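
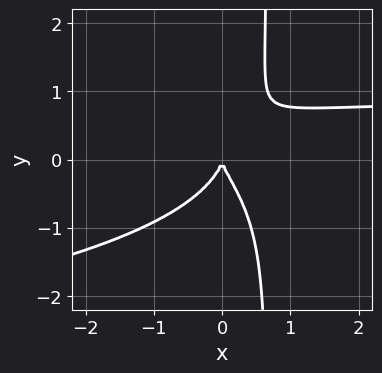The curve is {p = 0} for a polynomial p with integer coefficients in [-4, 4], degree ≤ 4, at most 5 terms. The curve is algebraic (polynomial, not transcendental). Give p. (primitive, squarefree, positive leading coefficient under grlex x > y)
3*x*y^3 + 2*x^2*y - 2*y^3 - 2*x^2

(a) Degree: the shape is more complex than any degree-3 curve, so deg p = 4.
(b) Against the integer gridlines: it crosses the x-axis at the gridline x = 0; it crosses the y-axis at the gridline y = 0.
(c) Together with the visible shape, these determine p as stated.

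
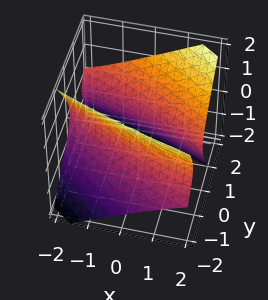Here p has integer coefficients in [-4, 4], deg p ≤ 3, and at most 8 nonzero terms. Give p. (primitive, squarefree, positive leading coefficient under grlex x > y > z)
x^2 + 3*x*y + 3*y^2 - 2*y*z - 3*z^2 - 3

First, I count 2 distinct pieces.
Next, deg p = 2.
Next, from the visible intercepts: the surface avoids every integer z-axis point in the box; among the integer gridlines, it crosses the y-axis at y ∈ {-1, 1}.
Finally, together with the visible shape, these determine p as stated.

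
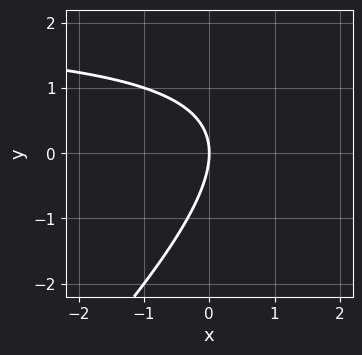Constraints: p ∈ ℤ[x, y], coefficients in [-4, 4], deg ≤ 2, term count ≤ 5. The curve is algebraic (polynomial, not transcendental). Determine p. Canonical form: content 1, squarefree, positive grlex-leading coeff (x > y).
(a) The degree is 2 — the shape is more complex than any degree-1 curve.
(b) From the visible intercepts: it meets the x-axis at x = 0 (among the integer gridlines); it meets the y-axis at y = 0 (among the integer gridlines).
(c) Solving for integer coefficients yields p as stated.

x*y - y^2 - 2*x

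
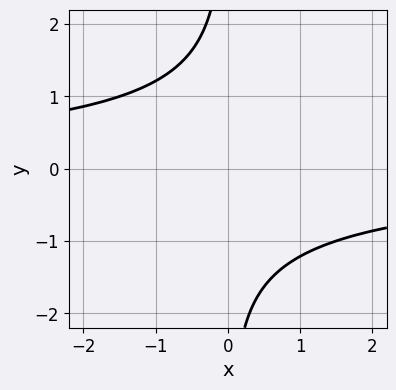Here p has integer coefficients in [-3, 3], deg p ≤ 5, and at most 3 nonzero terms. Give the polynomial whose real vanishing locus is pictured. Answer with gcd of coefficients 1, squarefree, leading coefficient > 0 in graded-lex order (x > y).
First, deg p = 4.
Then, against the integer gridlines: no y-intercept at any integer in the box; it misses every integer gridline on the x-axis.
Finally, matching integer coefficients to the picture gives p.

x*y^3 + x*y + 3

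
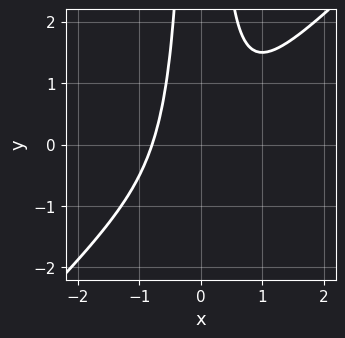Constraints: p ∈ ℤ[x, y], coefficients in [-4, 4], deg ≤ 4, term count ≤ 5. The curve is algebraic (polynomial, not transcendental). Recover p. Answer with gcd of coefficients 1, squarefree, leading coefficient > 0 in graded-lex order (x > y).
First, the degree is 3 — the shape is more complex than any degree-2 curve.
Next, checking where it meets the axes: the curve avoids every integer y-axis point in the box.
Finally, the integer polynomial consistent with all of this is the stated p.

2*x^3 - 2*x^2*y + 1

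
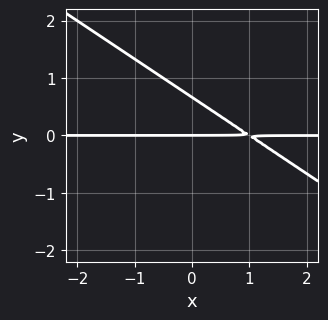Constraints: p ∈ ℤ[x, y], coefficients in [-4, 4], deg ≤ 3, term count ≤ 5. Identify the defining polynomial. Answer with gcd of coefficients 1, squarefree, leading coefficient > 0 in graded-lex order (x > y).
Degree: the shape is more complex than any degree-1 curve, so deg p = 2.
Against the integer gridlines: one y-axis crossing is at y = 0; every point of the x-axis in the box is on the curve.
The integer polynomial consistent with all of this is the stated p.

2*x*y + 3*y^2 - 2*y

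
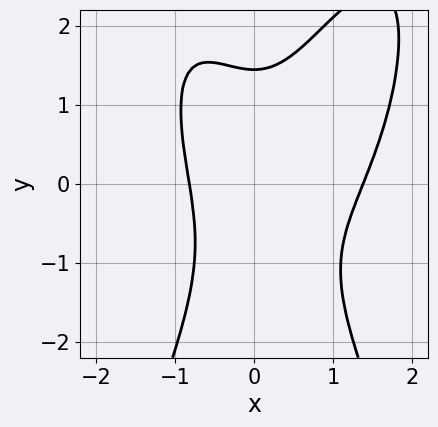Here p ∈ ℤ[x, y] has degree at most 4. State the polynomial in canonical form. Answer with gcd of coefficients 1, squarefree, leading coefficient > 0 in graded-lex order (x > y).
1. The degree is 4 — no degree-3 curve has this shape.
2. The integer polynomial consistent with all of this is the stated p.

3*x^4 - 3*x^3 - 3*x^2*y + y^3 - 3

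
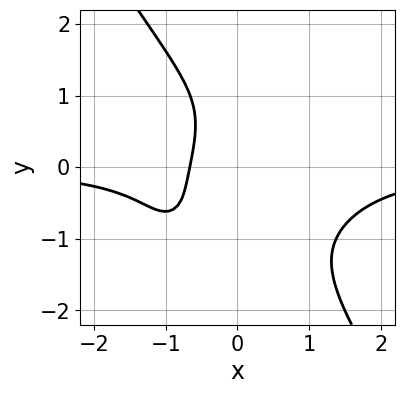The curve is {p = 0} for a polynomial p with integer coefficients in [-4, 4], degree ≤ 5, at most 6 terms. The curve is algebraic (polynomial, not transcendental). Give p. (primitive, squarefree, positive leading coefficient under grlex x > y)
2*x^3*y - x^2*y^2 + y^4 + 3*x + 2

First, the degree is 4 — a generic line meets the curve in up to 4 points.
Next, observable constraints: no y-intercept at any integer in the box.
Finally, assembling these constraints gives the stated polynomial.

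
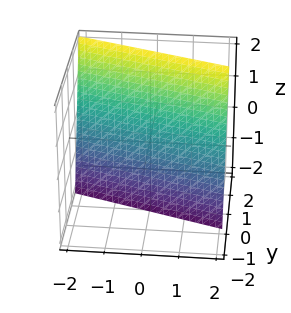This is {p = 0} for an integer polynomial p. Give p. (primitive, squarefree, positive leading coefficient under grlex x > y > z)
x + 3*y - z - 2

The degree is 1 — the surface is flat (a plane).
From the visible intercepts: it crosses the z-axis at the gridline z = -2; it crosses the x-axis at the gridline x = 2.
Putting this together gives p.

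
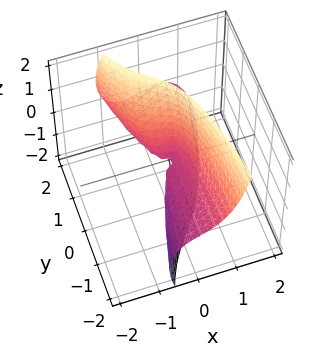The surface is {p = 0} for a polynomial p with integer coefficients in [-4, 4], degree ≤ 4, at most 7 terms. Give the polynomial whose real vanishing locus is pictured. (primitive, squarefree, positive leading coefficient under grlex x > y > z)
The degree is 3 — no degree-2 surface has this shape.
Checking where it meets the axes: it meets the z-axis at z = 0 (among the integer gridlines); one x-axis crossing is at x = 0.
Solving for integer coefficients yields p as stated. Check: (0, 1, 0) on the y-axis lies on the surface, and p(0, 1, 0) = 0. ✓

3*x^3 + x*z^2 - x*y + 2*y*z - z^2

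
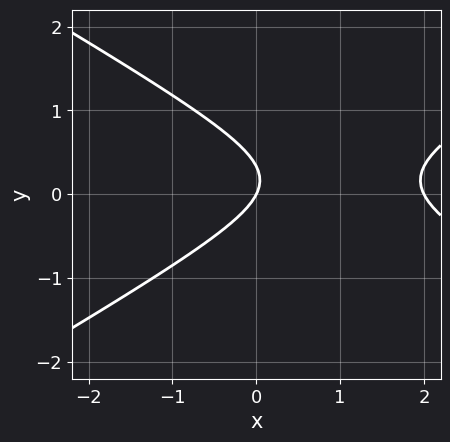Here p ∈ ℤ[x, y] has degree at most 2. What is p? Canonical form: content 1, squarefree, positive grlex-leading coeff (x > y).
First, deg p = 2. The shape is more complex than any degree-1 curve.
Next, from the axis intercepts and sections: the x-axis gridline crossings are at x ∈ {0, 2}; one y-axis crossing is at y = 0.
Finally, the integer polynomial consistent with all of this is the stated p.

x^2 - 3*y^2 - 2*x + y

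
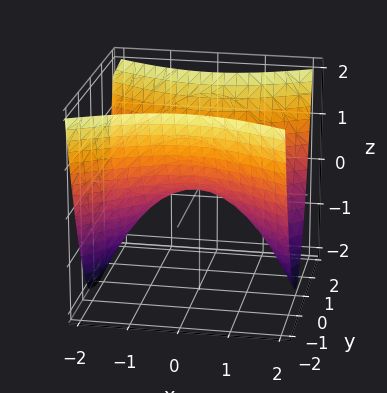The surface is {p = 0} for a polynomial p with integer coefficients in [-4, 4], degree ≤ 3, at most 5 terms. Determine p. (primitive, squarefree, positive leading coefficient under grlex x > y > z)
x^2 - 2*y^2 + 2*z

1. deg p = 2. A hyperbolic paraboloid; a quadric.
2. Symmetries: it's symmetric under y → −y, forcing even powers of y; the x ↦ −x reflection is a symmetry, so x appears only in even powers.
3. Observable constraints: it meets the x-axis at x = 0 (among the integer gridlines); it meets the y-axis at y = 0 (among the integer gridlines); one z-axis crossing is at z = 0.
4. These observations pin down the coefficients.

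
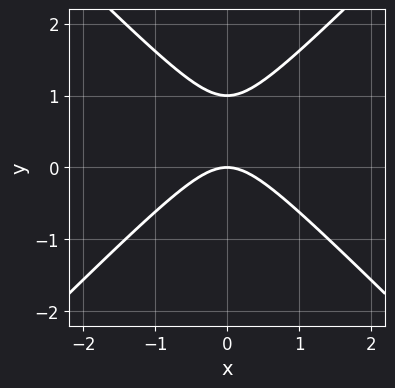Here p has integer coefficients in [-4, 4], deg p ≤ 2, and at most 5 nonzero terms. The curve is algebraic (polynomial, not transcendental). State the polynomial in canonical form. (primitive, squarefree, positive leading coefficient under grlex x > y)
x^2 - y^2 + y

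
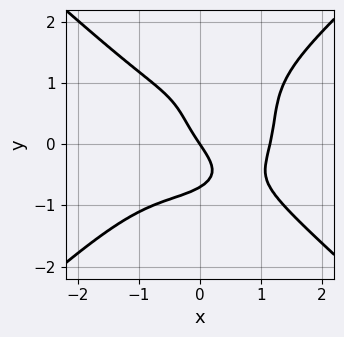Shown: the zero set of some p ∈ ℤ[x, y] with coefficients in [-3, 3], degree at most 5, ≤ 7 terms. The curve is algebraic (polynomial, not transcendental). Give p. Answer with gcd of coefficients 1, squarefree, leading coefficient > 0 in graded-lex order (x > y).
2*x^4 - 3*y^4 + 2*y^3 - 3*x - 2*y

First, degree: the shape is more complex than any degree-3 curve, so deg p = 4.
Then, from the visible intercepts: one y-axis crossing is at y = 0; it meets the x-axis at x = 0 (among the integer gridlines).
Finally, solving for integer coefficients yields p as stated.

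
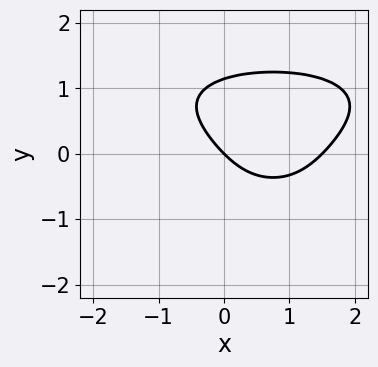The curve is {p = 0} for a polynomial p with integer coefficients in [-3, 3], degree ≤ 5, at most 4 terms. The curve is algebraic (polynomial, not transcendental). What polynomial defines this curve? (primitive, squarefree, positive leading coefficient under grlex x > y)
1. The degree is 4 — a generic line meets the curve in up to 4 points.
2. Checking where it meets the axes: it meets the x-axis at x = 0 (among the integer gridlines); one y-axis crossing is at y = 0.
3. Fitting integer coefficients to these (and the overall shape) gives p.

2*y^4 + 2*x^2 - 3*x - 3*y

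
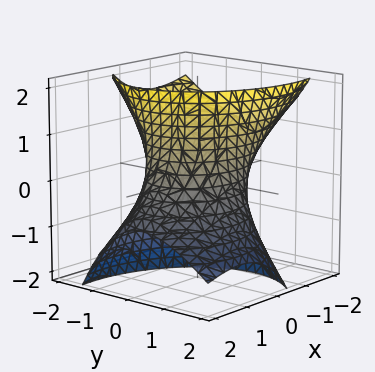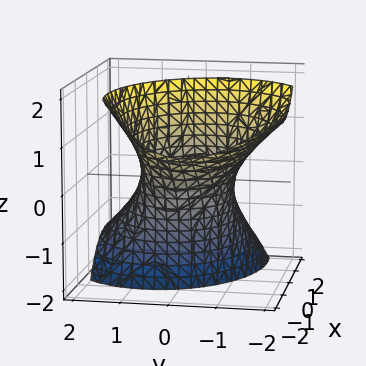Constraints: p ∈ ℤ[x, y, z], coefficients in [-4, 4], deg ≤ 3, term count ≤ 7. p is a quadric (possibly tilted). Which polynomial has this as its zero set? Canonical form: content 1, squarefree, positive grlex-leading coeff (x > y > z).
2*x^2 + 3*x*z + 3*y^2 + 2*y*z - z^2 - 3

(a) Degree: the shape is more complex than any degree-1 surface, so deg p = 2.
(b) From the visible intercepts: among the integer gridlines, it crosses the y-axis at y ∈ {-1, 1}; no z-intercept at any integer in the box.
(c) Fitting integer coefficients to these (and the overall shape) gives p.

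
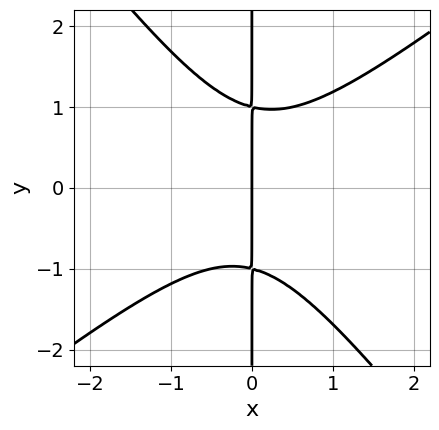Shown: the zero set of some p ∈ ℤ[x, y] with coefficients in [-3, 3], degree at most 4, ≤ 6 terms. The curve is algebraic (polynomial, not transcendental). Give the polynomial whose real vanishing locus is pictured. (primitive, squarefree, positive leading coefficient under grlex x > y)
First, the degree is 3 — a generic line meets the curve in up to 3 points.
Next, observable constraints: the visible y-axis segment lies entirely on the curve; it crosses the x-axis at the gridline x = 0.
Finally, these observations pin down the coefficients.

2*x^3 - x^2*y - 2*x*y^2 + 2*x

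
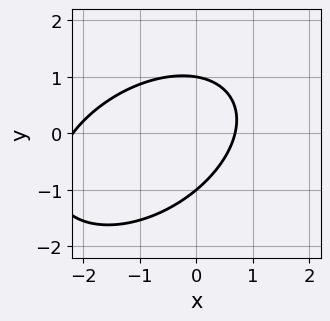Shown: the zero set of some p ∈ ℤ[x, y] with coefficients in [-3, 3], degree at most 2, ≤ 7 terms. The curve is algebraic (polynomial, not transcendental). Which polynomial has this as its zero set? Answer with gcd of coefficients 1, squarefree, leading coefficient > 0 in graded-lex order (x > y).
2*x^2 - 2*x*y + 3*y^2 + 3*x - 3

(a) The degree is 2 — the shape is more complex than any degree-1 curve.
(b) From the visible intercepts: among the integer gridlines, it crosses the y-axis at y ∈ {-1, 1}.
(c) Matching integer coefficients to the picture gives p.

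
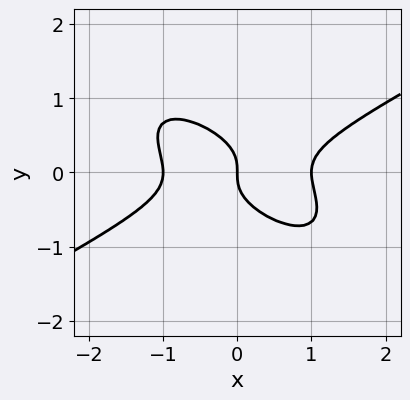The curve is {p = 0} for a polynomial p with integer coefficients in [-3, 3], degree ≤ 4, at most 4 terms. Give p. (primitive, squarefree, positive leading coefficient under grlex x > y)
x^3 - 2*x*y^2 - 3*y^3 - x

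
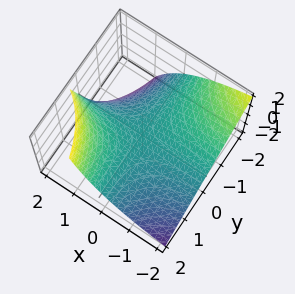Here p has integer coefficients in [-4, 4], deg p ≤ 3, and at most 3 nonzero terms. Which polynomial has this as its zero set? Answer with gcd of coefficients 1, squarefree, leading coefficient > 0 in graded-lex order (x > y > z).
First, deg p = 2. The shape is more complex than any degree-1 surface.
Then, from the visible intercepts: every point of the x-axis in the box is on the surface; it crosses the z-axis at the gridline z = 0.
Finally, together with the visible shape, these determine p as stated. Check: (0, 1, 0) on the y-axis lies on the surface, and p(0, 1, 0) = 0. ✓

2*x*y + x*z - 3*z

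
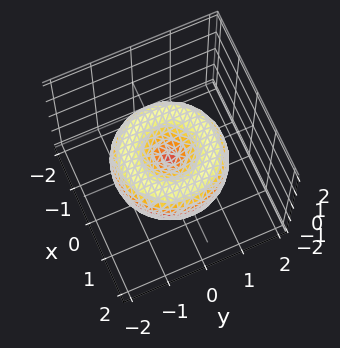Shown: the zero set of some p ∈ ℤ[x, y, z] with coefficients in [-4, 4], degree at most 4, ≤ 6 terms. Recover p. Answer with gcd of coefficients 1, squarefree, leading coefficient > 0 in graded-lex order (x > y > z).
x^4 + 2*x^2*y^2 + y^4 - 2*x^2 - 2*y^2 + 2*z^2

(a) deg p = 4. A generic line meets the surface in up to 4 points.
(b) Symmetries: every cross-section ⟂ z is a circle, so x, y appear only via x² + y².
(c) From the visible intercepts: a circular section at z = 0 has radius between 1 and 2; it crosses the z-axis at the gridline z = 0.
(d) Assembling these constraints gives the stated polynomial.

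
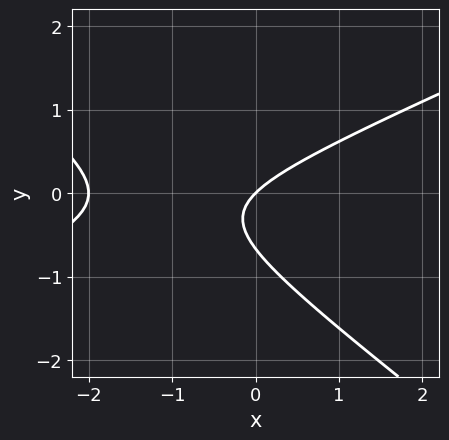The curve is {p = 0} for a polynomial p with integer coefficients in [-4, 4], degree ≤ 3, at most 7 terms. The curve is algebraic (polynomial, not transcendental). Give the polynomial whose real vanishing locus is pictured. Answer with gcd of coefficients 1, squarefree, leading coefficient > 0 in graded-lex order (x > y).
(a) deg p = 2.
(b) Observable constraints: the x-axis gridline crossings are at x ∈ {-2, 0}; one y-axis crossing is at y = 0.
(c) Assembling these constraints gives the stated polynomial.

x^2 - x*y - 3*y^2 + 2*x - 2*y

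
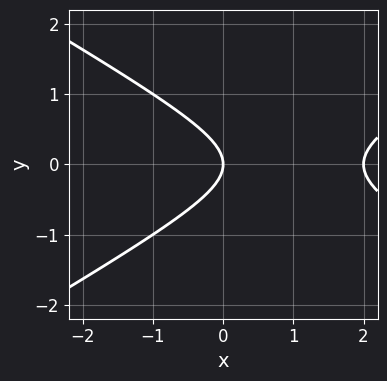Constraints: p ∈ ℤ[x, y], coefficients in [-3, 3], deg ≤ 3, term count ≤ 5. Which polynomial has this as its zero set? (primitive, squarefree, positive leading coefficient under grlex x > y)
x^2 - 3*y^2 - 2*x

The degree is 2 — a generic line meets the curve in up to 2 points.
Symmetries: the y ↦ −y reflection is a symmetry, so y appears only in even powers.
Reading off the gridlines: it meets the y-axis at y = 0 (among the integer gridlines); the x-axis gridline crossings are at x ∈ {0, 2}.
Assembling these constraints gives the stated polynomial.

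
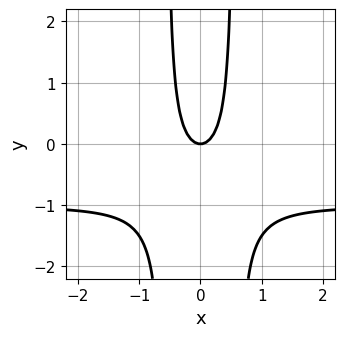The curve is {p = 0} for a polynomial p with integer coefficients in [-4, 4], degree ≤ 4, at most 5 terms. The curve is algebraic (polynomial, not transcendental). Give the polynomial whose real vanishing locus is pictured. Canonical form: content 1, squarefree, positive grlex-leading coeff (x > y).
3*x^2*y + 3*x^2 - y

(a) The degree is 3 — no degree-2 curve has this shape.
(b) Symmetries: it's symmetric under x → −x, forcing even powers of x.
(c) From the visible intercepts: one x-axis crossing is at x = 0; one y-axis crossing is at y = 0.
(d) Putting this together gives p.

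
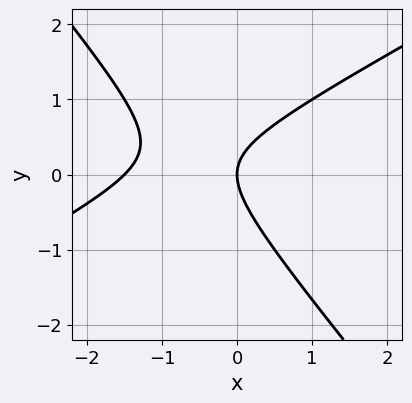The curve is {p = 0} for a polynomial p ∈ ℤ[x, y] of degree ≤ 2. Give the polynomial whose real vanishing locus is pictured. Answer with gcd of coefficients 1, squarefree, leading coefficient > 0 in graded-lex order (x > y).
2*x^2 - 2*x*y - 3*y^2 + 3*x

(a) Degree: the shape is more complex than any degree-1 curve, so deg p = 2.
(b) From the axis intercepts and sections: one y-axis crossing is at y = 0; it crosses the x-axis at the gridline x = 0.
(c) These observations pin down the coefficients.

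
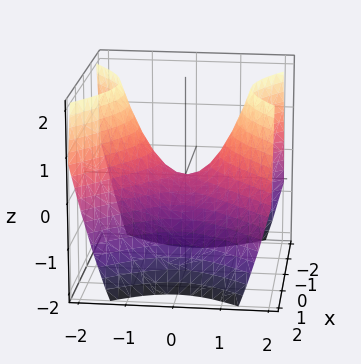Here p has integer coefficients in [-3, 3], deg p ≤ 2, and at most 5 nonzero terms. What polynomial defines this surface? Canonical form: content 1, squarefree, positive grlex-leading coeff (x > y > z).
First, degree: a saddle surface; a quadric, so deg p = 2.
Next, symmetries: it's symmetric under x → −x, forcing even powers of x; it's symmetric under y → −y, forcing even powers of y.
Then, against the integer gridlines: it meets the z-axis at z = 0 (among the integer gridlines); it meets the x-axis at x = 0 (among the integer gridlines); it crosses the y-axis at the gridline y = 0.
Finally, matching integer coefficients to the picture gives p.

x^2 - y^2 + z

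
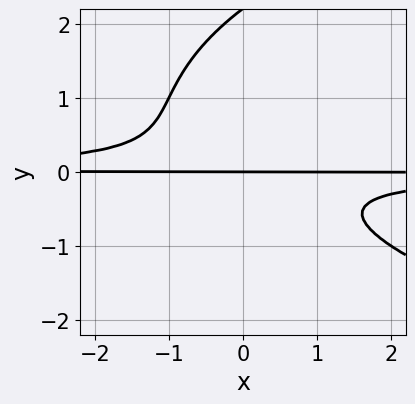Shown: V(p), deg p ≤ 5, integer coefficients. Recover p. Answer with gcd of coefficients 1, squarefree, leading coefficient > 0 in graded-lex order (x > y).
(a) The degree is 4 — the shape is more complex than any degree-3 curve.
(b) Checking where it meets the axes: it crosses the y-axis at the gridline y = 0; the visible x-axis segment lies entirely on the curve.
(c) Together with the visible shape, these determine p as stated.

y^4 - 2*x*y^2 - 2*y^3 - y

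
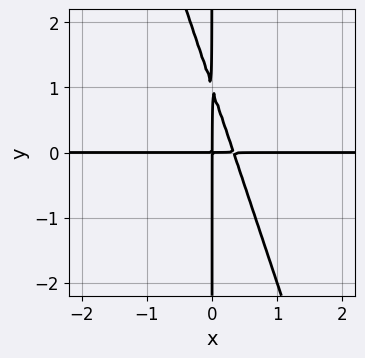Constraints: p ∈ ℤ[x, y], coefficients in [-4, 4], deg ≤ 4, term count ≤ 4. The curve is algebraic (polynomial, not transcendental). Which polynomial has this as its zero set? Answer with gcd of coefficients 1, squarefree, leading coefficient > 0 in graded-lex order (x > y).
3*x^2*y + x*y^2 - x*y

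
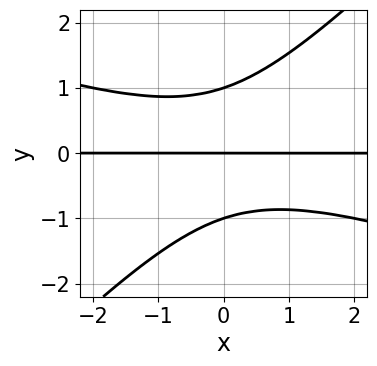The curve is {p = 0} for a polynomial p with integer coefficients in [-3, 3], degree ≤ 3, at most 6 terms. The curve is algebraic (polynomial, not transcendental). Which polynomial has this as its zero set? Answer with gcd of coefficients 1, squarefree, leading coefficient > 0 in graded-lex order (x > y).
The degree is 3 — the shape is more complex than any degree-2 curve.
Checking where it meets the axes: the y-axis gridline crossings are at y ∈ {-1, 0, 1}; the visible x-axis segment lies entirely on the curve.
Solving for integer coefficients yields p as stated.

x^2*y + 2*x*y^2 - 3*y^3 + 3*y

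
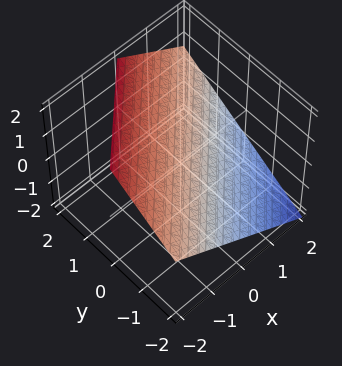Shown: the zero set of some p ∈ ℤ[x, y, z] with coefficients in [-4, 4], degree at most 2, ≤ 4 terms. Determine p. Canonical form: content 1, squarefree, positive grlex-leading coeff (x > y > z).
The degree is 1 — every cross-section is a straight line — this is a plane.
Reading off the gridlines: it crosses the y-axis at the gridline y = -1; one x-axis crossing is at x = 1.
Together with the visible shape, these determine p as stated.

2*x - 2*y + 3*z - 2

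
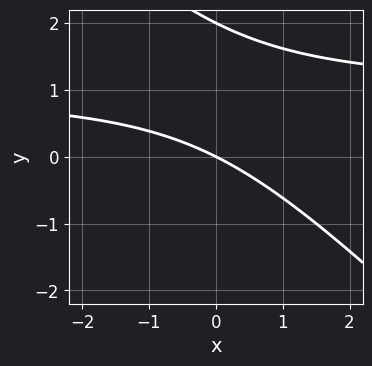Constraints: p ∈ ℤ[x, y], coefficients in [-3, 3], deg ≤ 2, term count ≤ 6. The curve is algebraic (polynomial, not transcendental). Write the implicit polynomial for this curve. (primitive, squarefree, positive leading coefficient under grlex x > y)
x*y + y^2 - x - 2*y

deg p = 2. The shape is more complex than any degree-1 curve.
From the visible intercepts: it meets the x-axis at x = 0 (among the integer gridlines); the y-axis gridline crossings are at y ∈ {0, 2}.
These observations pin down the coefficients.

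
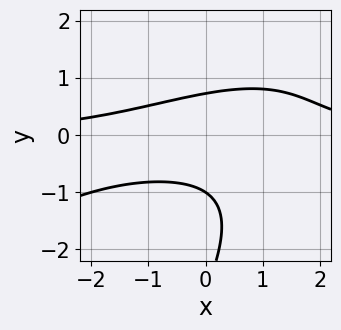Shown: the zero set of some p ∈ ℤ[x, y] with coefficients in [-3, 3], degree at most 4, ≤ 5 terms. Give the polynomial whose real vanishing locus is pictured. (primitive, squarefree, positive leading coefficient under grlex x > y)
x^2*y - 2*x*y^2 + y^3 + 3*y^2 - 2

First, the degree is 3 — a generic line meets the curve in up to 3 points.
Next, against the integer gridlines: one y-axis crossing is at y = -1; it misses every integer gridline on the x-axis.
Finally, together with the visible shape, these determine p as stated.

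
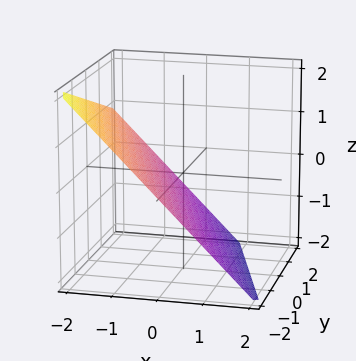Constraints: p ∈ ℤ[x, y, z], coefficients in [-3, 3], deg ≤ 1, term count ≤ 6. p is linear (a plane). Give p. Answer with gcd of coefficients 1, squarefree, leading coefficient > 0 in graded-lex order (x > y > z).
(a) The degree is 1 — every cross-section is a straight line — this is a plane.
(b) From the visible intercepts: it meets the y-axis at y = -2 (among the integer gridlines).
(c) These observations pin down the coefficients.

3*x + y + 3*z + 2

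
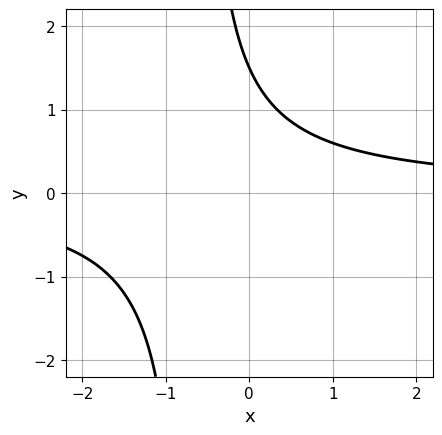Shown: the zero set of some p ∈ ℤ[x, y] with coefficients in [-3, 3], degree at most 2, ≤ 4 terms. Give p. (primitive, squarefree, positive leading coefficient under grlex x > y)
1. Degree: no degree-1 curve has this shape, so deg p = 2.
2. From the axis intercepts and sections: it misses every integer gridline on the x-axis.
3. Matching integer coefficients to the picture gives p.

3*x*y + 2*y - 3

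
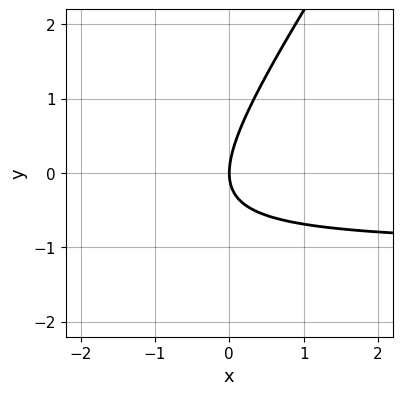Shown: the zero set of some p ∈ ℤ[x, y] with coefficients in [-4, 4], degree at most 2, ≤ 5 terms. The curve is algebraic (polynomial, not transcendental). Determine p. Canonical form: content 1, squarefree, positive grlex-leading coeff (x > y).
3*x*y - 2*y^2 + 3*x

1. deg p = 2.
2. From the axis intercepts and sections: it crosses the y-axis at the gridline y = 0; it crosses the x-axis at the gridline x = 0.
3. Assembling these constraints gives the stated polynomial.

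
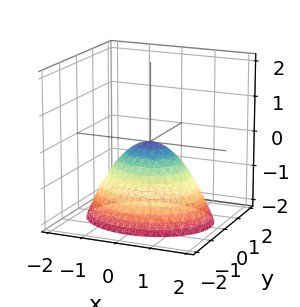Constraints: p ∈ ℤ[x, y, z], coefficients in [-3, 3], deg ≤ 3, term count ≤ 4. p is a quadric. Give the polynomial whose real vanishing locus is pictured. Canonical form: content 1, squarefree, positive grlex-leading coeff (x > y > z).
1. The degree is 2 — a single bowl opening along one axis; a quadric.
2. Symmetries: mirror symmetry x ↦ −x ⇒ only even powers of x; mirror symmetry y ↦ −y ⇒ only even powers of y.
3. From the visible intercepts: it meets the z-axis at z = 0 (among the integer gridlines); it meets the x-axis at x = 0 (among the integer gridlines).
4. These observations pin down the coefficients.

2*x^2 + 3*y^2 + 3*z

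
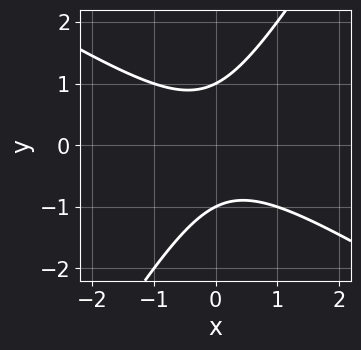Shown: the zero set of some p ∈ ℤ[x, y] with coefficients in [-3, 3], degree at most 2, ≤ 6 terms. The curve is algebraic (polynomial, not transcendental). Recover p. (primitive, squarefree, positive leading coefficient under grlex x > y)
1. The degree is 2 — a generic line meets the curve in up to 2 points.
2. Against the integer gridlines: among the integer gridlines, it crosses the y-axis at y ∈ {-1, 1}; it misses every integer gridline on the x-axis.
3. These observations pin down the coefficients.

x^2 + x*y - y^2 + 1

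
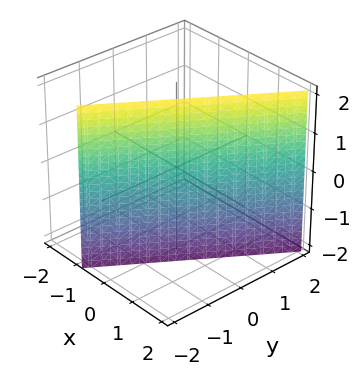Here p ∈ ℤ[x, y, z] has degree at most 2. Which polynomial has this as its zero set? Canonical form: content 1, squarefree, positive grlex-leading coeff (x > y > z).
First, degree: the surface is flat (a plane), so deg p = 1.
Next, from the visible intercepts: no z-intercept at any integer in the box; it crosses the y-axis at the gridline y = -1.
Finally, assembling these constraints gives the stated polynomial.

3*x - 2*y - 2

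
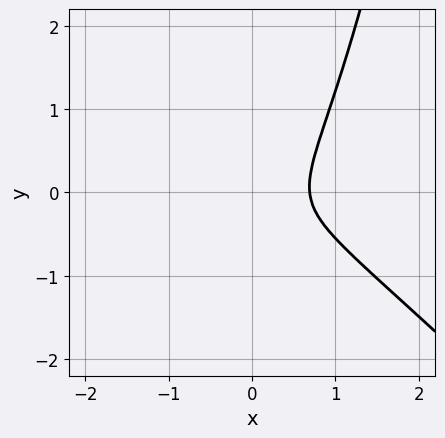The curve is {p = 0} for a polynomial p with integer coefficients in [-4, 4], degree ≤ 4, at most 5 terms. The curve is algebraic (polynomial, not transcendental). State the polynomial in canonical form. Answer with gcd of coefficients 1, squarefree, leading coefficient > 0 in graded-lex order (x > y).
3*x^3 + 3*x^2*y - 3*y^2 - y - 1

1. Degree: no degree-2 curve has this shape, so deg p = 3.
2. Checking where it meets the axes: no y-intercept at any integer in the box.
3. Assembling these constraints gives the stated polynomial.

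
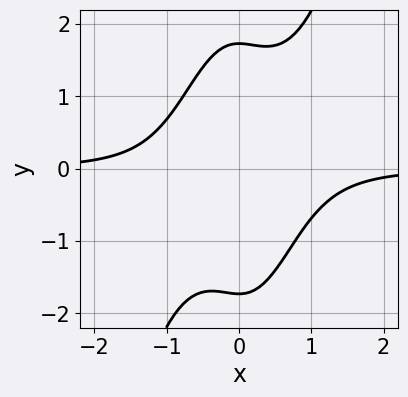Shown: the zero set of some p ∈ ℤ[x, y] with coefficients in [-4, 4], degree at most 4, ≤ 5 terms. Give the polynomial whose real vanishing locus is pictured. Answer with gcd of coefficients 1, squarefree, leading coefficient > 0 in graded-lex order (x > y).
3*x^3*y - x^2*y^2 - y^2 + 3

(a) The degree is 4 — the shape is more complex than any degree-3 curve.
(b) Observable constraints: no x-intercept at any integer in the box.
(c) The integer polynomial consistent with all of this is the stated p.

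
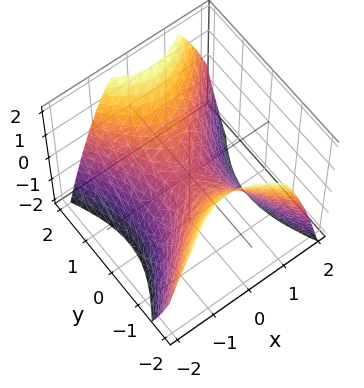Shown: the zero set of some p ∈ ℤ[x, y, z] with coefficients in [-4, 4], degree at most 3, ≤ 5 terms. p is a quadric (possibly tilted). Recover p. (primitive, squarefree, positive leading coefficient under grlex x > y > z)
3*x^2 - x*y - 2*y^2 + 3*z

1. Degree: a generic line meets the surface in up to 2 points, so deg p = 2.
2. Against the integer gridlines: it meets the z-axis at z = 0 (among the integer gridlines); it meets the y-axis at y = 0 (among the integer gridlines).
3. These observations pin down the coefficients.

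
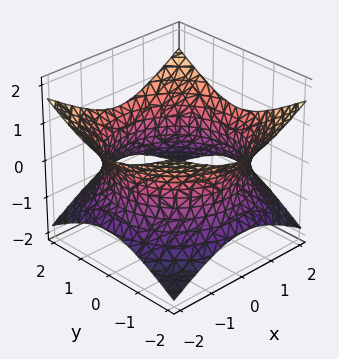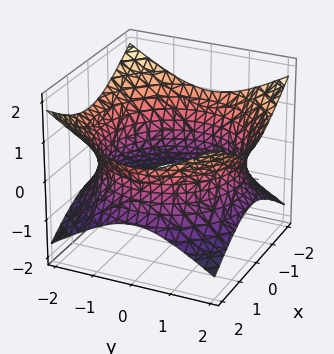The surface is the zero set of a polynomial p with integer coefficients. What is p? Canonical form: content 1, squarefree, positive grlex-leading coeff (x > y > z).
Degree: no degree-1 surface has this shape, so deg p = 2.
Symmetries: rotational symmetry about the z-axis ⇒ p depends on x, y only through x² + y².
From the axis intercepts and sections: a circular section at z = 0 has radius between 1 and 2; no z-intercept at any integer in the box.
Fitting integer coefficients to these (and the overall shape) gives p.

x^2 + y^2 - 2*z^2 - 3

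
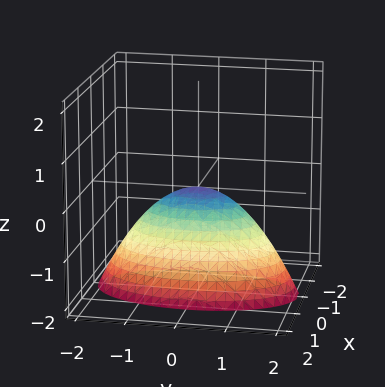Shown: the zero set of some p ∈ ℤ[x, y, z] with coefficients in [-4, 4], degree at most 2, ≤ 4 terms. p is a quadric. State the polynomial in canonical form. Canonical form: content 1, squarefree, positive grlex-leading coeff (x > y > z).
3*x^2 + y^2 + 2*z

The degree is 2 — a paraboloid; a quadric.
Symmetries: the x ↦ −x reflection is a symmetry, so x appears only in even powers; mirror symmetry y ↦ −y ⇒ only even powers of y.
Reading off the gridlines: one z-axis crossing is at z = 0; one y-axis crossing is at y = 0.
Matching integer coefficients to the picture gives p.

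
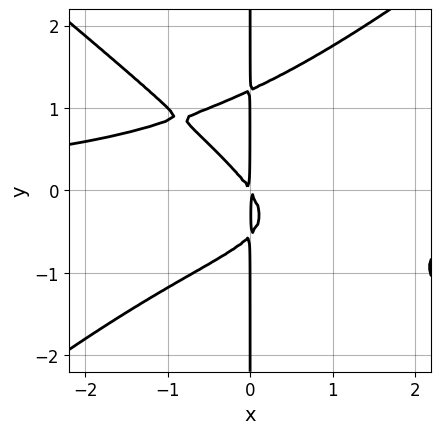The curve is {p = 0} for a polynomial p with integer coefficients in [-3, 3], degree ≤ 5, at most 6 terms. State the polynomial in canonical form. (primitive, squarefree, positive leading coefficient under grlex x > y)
1. The degree is 4 — the shape is more complex than any degree-3 curve.
2. Checking where it meets the axes: the visible y-axis segment lies entirely on the curve.
3. Solving for integer coefficients yields p as stated.

2*x^3*y - 3*x*y^3 + 2*x*y^2 + 3*x^2 + 2*x*y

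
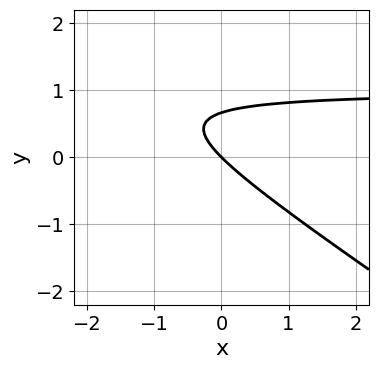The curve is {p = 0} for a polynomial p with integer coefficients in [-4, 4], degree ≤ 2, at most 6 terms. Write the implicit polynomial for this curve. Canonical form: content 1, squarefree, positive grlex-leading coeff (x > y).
1. deg p = 2. A generic line meets the curve in up to 2 points.
2. Checking where it meets the axes: it meets the y-axis at y = 0 (among the integer gridlines); one x-axis crossing is at x = 0.
3. Putting this together gives p.

2*x*y + 3*y^2 - 2*x - 2*y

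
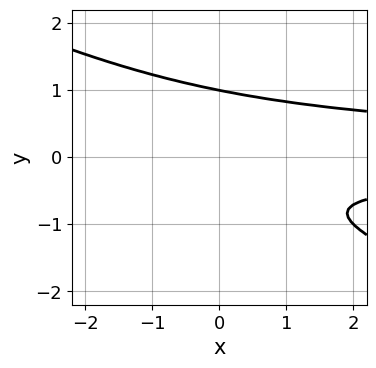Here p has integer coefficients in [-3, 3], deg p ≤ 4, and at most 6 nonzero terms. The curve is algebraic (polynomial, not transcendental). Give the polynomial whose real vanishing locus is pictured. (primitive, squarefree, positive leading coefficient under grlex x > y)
x*y^2 + 2*y^3 - y - 1

First, degree: a generic line meets the curve in up to 3 points, so deg p = 3.
Next, against the integer gridlines: it crosses the y-axis at the gridline y = 1; no x-intercept at any integer in the box.
Finally, fitting integer coefficients to these (and the overall shape) gives p.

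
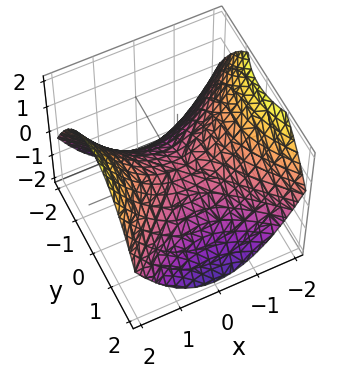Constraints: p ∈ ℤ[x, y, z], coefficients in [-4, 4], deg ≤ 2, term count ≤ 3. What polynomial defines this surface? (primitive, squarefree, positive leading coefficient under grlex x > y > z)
x^2 - y^2 - 2*z

(a) The degree is 2 — a hyperbolic paraboloid; a quadric.
(b) Symmetries: it's symmetric under x → −x, forcing even powers of x; the y ↦ −y reflection is a symmetry, so y appears only in even powers.
(c) Against the integer gridlines: one x-axis crossing is at x = 0; it meets the z-axis at z = 0 (among the integer gridlines); it meets the y-axis at y = 0 (among the integer gridlines).
(d) These observations pin down the coefficients.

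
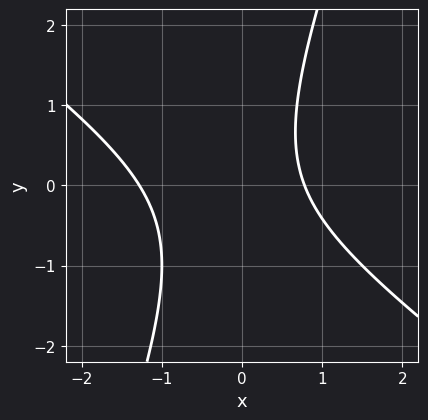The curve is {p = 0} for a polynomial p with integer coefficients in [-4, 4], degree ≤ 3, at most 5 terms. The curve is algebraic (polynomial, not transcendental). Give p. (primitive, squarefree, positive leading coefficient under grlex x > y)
Degree: no degree-1 curve has this shape, so deg p = 2.
Observable constraints: no y-intercept at any integer in the box.
The integer polynomial consistent with all of this is the stated p.

2*x^2 + 2*x*y - y^2 + x - 2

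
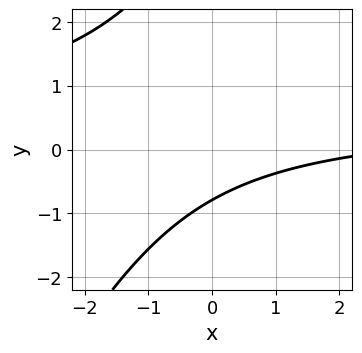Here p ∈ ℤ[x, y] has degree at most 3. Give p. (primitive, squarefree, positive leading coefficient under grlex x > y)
2*x*y - y^2 - x + 3*y + 3

1. The degree is 2 — a generic line meets the curve in up to 2 points.
2. Observable constraints: the curve avoids every integer x-axis point in the box.
3. Assembling these constraints gives the stated polynomial.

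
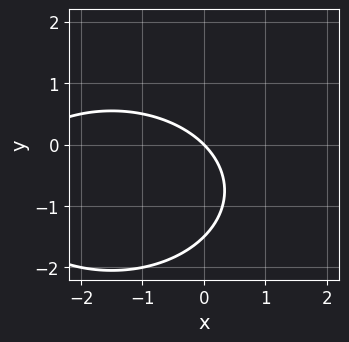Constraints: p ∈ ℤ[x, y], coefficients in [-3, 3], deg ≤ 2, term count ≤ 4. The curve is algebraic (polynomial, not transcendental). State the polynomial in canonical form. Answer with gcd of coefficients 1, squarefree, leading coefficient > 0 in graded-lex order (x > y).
First, deg p = 2. The shape is more complex than any degree-1 curve.
Then, reading off the gridlines: it meets the x-axis at x = 0 (among the integer gridlines); it meets the y-axis at y = 0 (among the integer gridlines).
Finally, fitting integer coefficients to these (and the overall shape) gives p.

x^2 + 2*y^2 + 3*x + 3*y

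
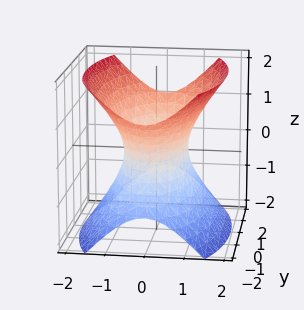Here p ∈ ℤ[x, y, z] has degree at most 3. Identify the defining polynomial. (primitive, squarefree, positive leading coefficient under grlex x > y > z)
3*x^2 + y^2 - 2*z^2 - 2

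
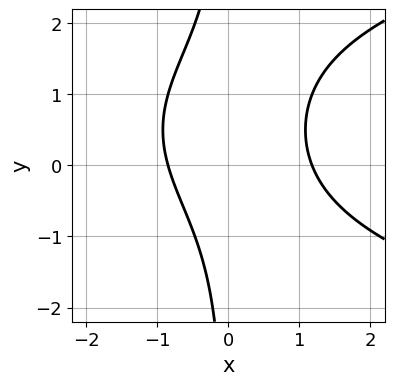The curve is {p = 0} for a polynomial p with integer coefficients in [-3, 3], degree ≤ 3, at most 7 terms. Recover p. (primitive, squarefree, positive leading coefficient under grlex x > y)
2*x*y^2 - 3*x^2 - 2*x*y + x + 3

First, degree: a generic line meets the curve in up to 3 points, so deg p = 3.
Next, observable constraints: no y-intercept at any integer in the box.
Finally, the integer polynomial consistent with all of this is the stated p.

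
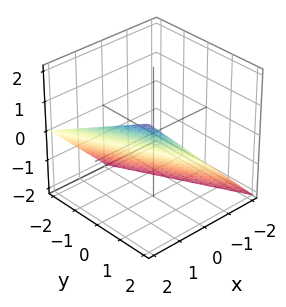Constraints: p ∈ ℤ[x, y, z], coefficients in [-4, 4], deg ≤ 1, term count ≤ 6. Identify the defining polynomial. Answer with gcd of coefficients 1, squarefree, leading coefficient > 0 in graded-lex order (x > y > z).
2*x + y - 2*z - 2

1. Degree: the surface is flat (a plane), so deg p = 1.
2. Reading off the gridlines: it meets the y-axis at y = 2 (among the integer gridlines); it crosses the x-axis at the gridline x = 1; it meets the z-axis at z = -1 (among the integer gridlines).
3. Fitting integer coefficients to these (and the overall shape) gives p.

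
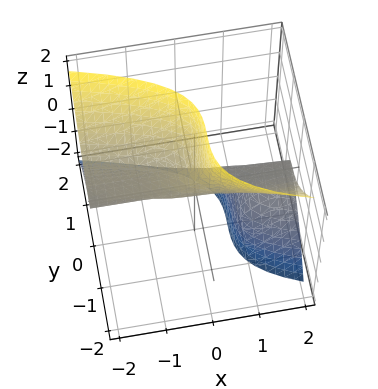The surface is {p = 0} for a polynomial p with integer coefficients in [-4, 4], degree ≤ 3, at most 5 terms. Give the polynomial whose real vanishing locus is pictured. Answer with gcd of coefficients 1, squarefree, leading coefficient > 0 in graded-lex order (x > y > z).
(a) The degree is 3 — no degree-2 surface has this shape.
(b) From the axis intercepts and sections: every point of the x-axis in the box is on the surface; among the integer gridlines, it crosses the z-axis at z ∈ {0, 1}; one y-axis crossing is at y = 0.
(c) Matching integer coefficients to the picture gives p.

2*x*z^2 + 3*y^3 - z^2 + z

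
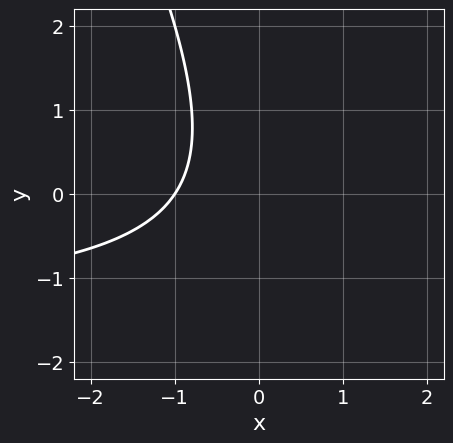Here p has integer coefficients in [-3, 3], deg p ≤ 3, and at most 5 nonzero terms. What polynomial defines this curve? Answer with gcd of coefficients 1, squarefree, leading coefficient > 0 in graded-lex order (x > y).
2*x*y + y^2 + 3*x + 3

First, deg p = 2. The shape is more complex than any degree-1 curve.
Next, from the visible intercepts: it misses every integer gridline on the y-axis; one x-axis crossing is at x = -1.
Finally, these observations pin down the coefficients.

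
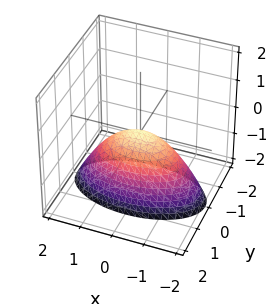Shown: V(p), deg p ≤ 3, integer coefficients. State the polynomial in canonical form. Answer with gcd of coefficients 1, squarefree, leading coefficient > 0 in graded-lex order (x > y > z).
x^2 + 3*y^2 + 2*z

The degree is 2 — a paraboloid; a quadric.
Symmetries: mirror symmetry x ↦ −x ⇒ only even powers of x; mirror symmetry y ↦ −y ⇒ only even powers of y.
Observable constraints: it crosses the z-axis at the gridline z = 0; it crosses the x-axis at the gridline x = 0; it meets the y-axis at y = 0 (among the integer gridlines).
Matching integer coefficients to the picture gives p.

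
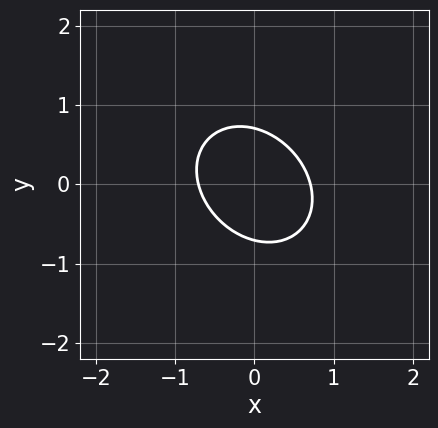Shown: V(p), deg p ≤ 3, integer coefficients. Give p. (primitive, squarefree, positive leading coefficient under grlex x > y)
2*x^2 + x*y + 2*y^2 - 1

deg p = 2. The shape is more complex than any degree-1 curve.
Putting this together gives p.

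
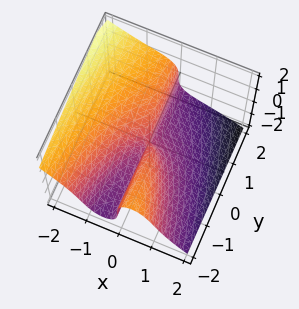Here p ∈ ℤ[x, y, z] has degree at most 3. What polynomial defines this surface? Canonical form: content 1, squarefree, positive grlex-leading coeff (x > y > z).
(a) deg p = 3.
(b) From the visible intercepts: it crosses the x-axis at the gridline x = 0; one z-axis crossing is at z = 0; the visible y-axis segment lies entirely on the surface.
(c) Matching integer coefficients to the picture gives p.

3*x^3 + 3*x^2*z + z^3 + 2*x*y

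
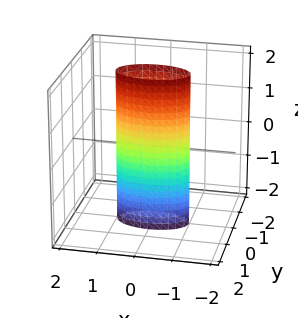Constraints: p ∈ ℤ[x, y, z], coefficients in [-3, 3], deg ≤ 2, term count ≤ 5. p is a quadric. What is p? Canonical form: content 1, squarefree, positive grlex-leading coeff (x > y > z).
Degree: constant cross-section along one axis; a quadric, so deg p = 2.
Symmetries: the x ↦ −x reflection is a symmetry, so x appears only in even powers; it's symmetric under z → −z, forcing even powers of z; the y ↦ −y reflection is a symmetry, so y appears only in even powers.
From the axis intercepts and sections: among the integer gridlines, it crosses the x-axis at x ∈ {-1, 1}; no z-intercept at any integer in the box.
These observations pin down the coefficients.

x^2 + 3*y^2 - 1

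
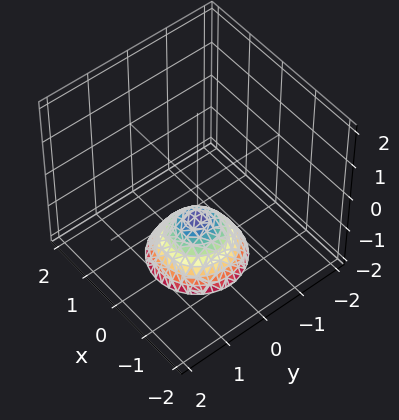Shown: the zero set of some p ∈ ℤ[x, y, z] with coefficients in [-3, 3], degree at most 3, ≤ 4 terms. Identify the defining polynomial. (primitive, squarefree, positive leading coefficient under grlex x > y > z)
x^2 + y^2 + z + 1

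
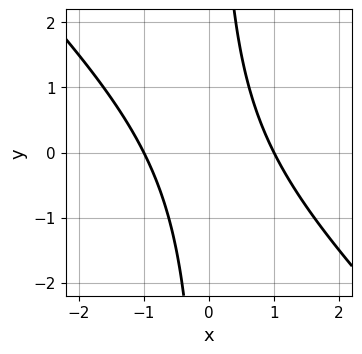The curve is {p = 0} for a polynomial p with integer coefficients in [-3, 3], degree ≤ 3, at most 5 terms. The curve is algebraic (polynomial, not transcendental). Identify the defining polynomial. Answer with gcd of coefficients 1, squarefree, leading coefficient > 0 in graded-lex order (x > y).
x^2 + x*y - 1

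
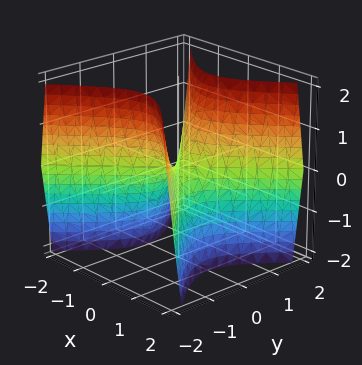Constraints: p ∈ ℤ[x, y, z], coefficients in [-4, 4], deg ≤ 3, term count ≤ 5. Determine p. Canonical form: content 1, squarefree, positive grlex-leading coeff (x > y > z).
First, deg p = 2.
Then, symmetries: the x ↦ −x reflection is a symmetry, so x appears only in even powers; mirror symmetry y ↦ −y ⇒ only even powers of y.
Then, against the integer gridlines: it crosses the x-axis at the gridline x = 0; it meets the z-axis at z = 0 (among the integer gridlines).
Finally, assembling these constraints gives the stated polynomial.

2*x^2 - 2*y^2 + z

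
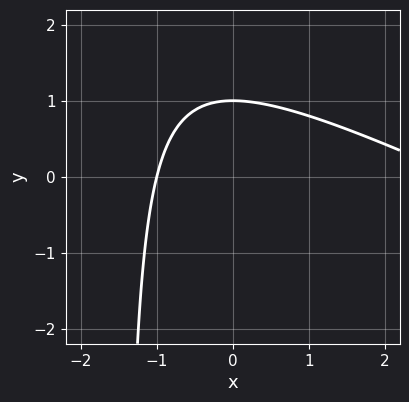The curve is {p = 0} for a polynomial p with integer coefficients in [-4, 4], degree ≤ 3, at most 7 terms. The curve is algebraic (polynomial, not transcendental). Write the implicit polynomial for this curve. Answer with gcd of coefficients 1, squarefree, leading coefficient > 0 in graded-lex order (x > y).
x^2 + 2*x*y - 2*x + 3*y - 3

(a) The degree is 2 — the shape is more complex than any degree-1 curve.
(b) Reading off the gridlines: one x-axis crossing is at x = -1; it meets the y-axis at y = 1 (among the integer gridlines).
(c) Assembling these constraints gives the stated polynomial.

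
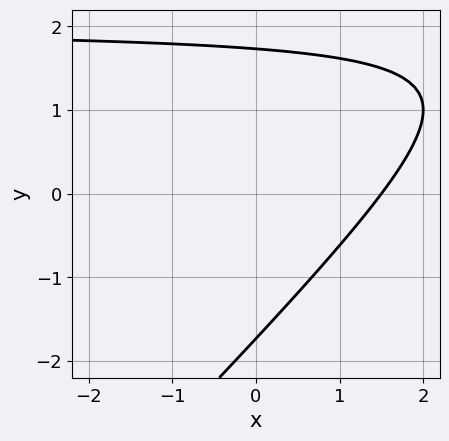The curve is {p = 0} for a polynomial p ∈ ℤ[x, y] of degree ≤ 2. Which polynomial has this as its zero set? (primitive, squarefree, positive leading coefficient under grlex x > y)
x*y - y^2 - 2*x + 3

1. Degree: no degree-1 curve has this shape, so deg p = 2.
2. Putting this together gives p.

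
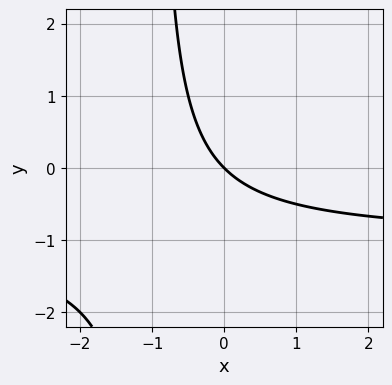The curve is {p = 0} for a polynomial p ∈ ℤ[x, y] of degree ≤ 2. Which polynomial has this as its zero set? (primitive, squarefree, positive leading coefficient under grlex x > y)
x*y + x + y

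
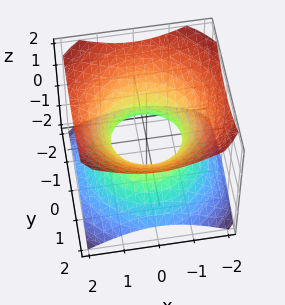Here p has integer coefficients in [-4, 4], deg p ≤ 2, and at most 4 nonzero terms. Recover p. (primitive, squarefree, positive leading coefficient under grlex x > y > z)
Degree: one connected sheet with a waist; a quadric, so deg p = 2.
Symmetries: mirror symmetry z ↦ −z ⇒ only even powers of z; rotational symmetry about the z-axis ⇒ p depends on x, y only through x² + y².
Observable constraints: the y-axis gridline crossings are at y ∈ {-1, 1}; it misses every integer gridline on the z-axis; the x-axis gridline crossings are at x ∈ {-1, 1}.
Matching integer coefficients to the picture gives p.

2*x^2 + 2*y^2 - 3*z^2 - 2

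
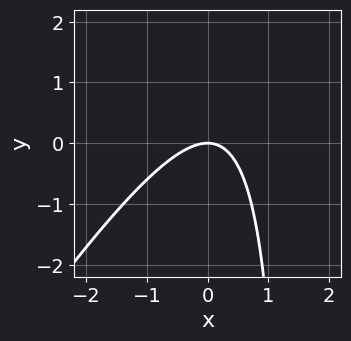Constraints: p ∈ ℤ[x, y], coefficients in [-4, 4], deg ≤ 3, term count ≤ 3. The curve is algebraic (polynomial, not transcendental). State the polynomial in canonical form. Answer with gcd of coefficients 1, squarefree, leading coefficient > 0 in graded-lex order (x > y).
3*x^2 - 2*x*y + 3*y

1. Degree: a generic line meets the curve in up to 2 points, so deg p = 2.
2. Reading off the gridlines: it meets the x-axis at x = 0 (among the integer gridlines); one y-axis crossing is at y = 0.
3. Matching integer coefficients to the picture gives p.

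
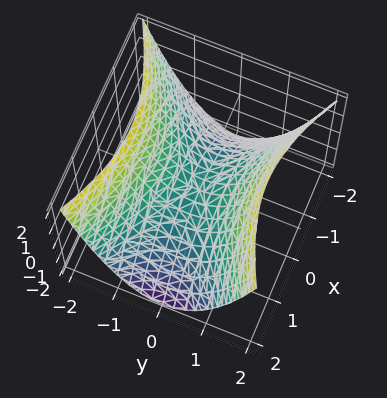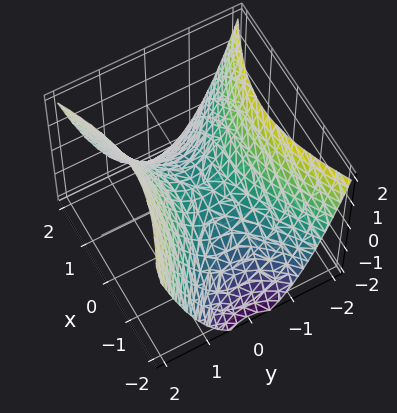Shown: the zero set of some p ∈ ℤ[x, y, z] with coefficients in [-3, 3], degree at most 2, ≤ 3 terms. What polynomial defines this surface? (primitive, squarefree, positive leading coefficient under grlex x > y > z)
x^2 - 2*y^2 + 2*z

(a) Degree: a saddle surface; a quadric, so deg p = 2.
(b) Symmetries: it's symmetric under y → −y, forcing even powers of y; it's symmetric under x → −x, forcing even powers of x.
(c) Reading off the gridlines: it crosses the z-axis at the gridline z = 0; one y-axis crossing is at y = 0; it crosses the x-axis at the gridline x = 0.
(d) Together with the visible shape, these determine p as stated.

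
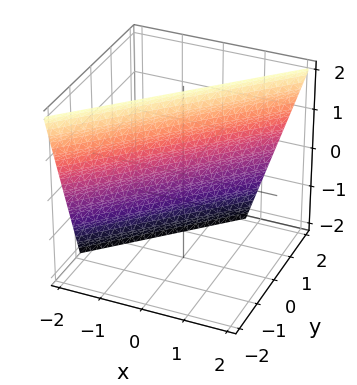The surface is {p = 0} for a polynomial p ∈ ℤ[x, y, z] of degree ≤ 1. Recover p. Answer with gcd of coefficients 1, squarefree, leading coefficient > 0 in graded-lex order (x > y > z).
3*x - 3*y - z + 2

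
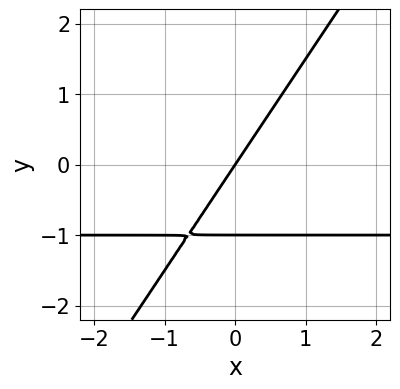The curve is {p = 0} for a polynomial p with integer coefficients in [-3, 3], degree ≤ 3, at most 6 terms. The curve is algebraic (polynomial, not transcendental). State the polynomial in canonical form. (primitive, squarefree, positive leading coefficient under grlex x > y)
3*x*y - 2*y^2 + 3*x - 2*y

(a) deg p = 2.
(b) Observable constraints: one x-axis crossing is at x = 0; among the integer gridlines, it crosses the y-axis at y ∈ {-1, 0}.
(c) Together with the visible shape, these determine p as stated.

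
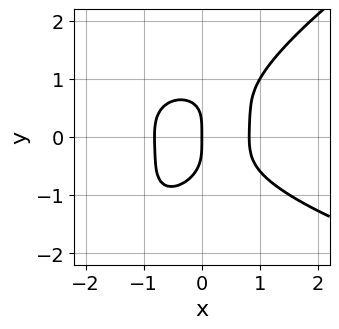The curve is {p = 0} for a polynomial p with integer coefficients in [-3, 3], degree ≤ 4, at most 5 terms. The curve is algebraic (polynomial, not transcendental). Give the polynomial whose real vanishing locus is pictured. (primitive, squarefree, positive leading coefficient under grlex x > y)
The degree is 4 — a generic line meets the curve in up to 4 points.
From the axis intercepts and sections: one y-axis crossing is at y = 0; it crosses the x-axis at the gridline x = 0.
Solving for integer coefficients yields p as stated.

x^2*y^2 - 2*x*y^3 + 2*y^4 - 3*x^3 + 2*x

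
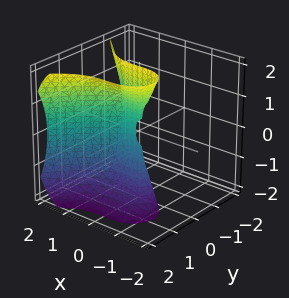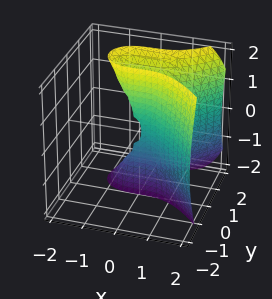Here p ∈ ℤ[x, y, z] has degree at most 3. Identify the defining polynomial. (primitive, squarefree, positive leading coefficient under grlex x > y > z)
x^3 + y*z^2 - 3*y^2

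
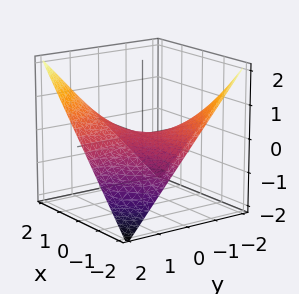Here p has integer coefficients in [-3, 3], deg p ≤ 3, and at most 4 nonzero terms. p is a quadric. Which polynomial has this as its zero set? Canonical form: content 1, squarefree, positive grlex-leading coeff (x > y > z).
(a) The degree is 2 — a saddle surface; a quadric.
(b) Reading off the gridlines: it crosses the z-axis at the gridline z = 0; the visible y-axis segment lies entirely on the surface; every point of the x-axis in the box is on the surface.
(c) Solving for integer coefficients yields p as stated.

x*y - 2*z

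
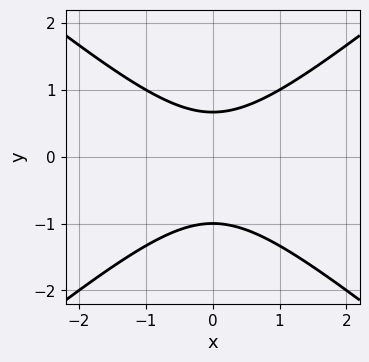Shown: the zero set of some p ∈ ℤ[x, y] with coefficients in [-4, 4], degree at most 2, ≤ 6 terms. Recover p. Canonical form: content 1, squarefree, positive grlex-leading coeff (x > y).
1. Degree: a generic line meets the curve in up to 2 points, so deg p = 2.
2. Symmetries: the x ↦ −x reflection is a symmetry, so x appears only in even powers.
3. From the visible intercepts: it meets the y-axis at y = -1 (among the integer gridlines); the curve avoids every integer x-axis point in the box.
4. Together with the visible shape, these determine p as stated.

2*x^2 - 3*y^2 - y + 2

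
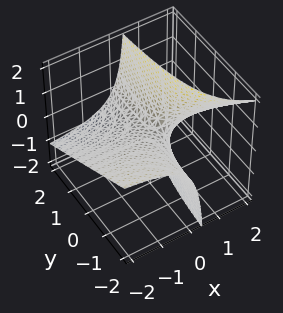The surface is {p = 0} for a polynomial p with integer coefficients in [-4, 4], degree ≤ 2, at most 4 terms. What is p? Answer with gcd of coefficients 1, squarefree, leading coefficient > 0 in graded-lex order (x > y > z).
2*x*y + 3*x*z - 2*z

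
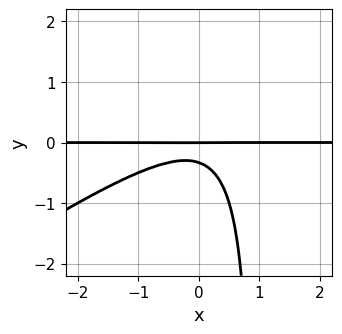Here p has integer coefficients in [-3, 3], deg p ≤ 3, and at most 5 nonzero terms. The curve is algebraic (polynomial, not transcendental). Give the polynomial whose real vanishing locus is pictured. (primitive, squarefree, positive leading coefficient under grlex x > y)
2*x^2*y - 3*x*y^2 + 3*y^2 + y

First, the degree is 3 — the shape is more complex than any degree-2 curve.
Then, observable constraints: every point of the x-axis in the box is on the curve; it crosses the y-axis at the gridline y = 0.
Finally, solving for integer coefficients yields p as stated.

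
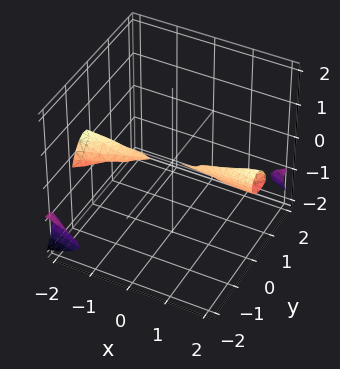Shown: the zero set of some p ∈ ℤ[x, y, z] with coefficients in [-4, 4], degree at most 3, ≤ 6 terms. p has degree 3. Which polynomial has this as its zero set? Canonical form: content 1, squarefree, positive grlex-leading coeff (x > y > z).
3*y^2*z - z^3 - x*y + 3*y^2 + 3*z^2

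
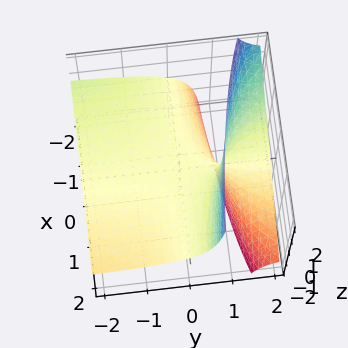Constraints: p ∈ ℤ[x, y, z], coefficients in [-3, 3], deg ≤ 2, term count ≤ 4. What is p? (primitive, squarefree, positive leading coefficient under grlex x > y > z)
x*y + 3*y*z - 3*z

(a) deg p = 2.
(b) From the axis intercepts and sections: every point of the y-axis in the box is on the surface; every point of the x-axis in the box is on the surface; it meets the z-axis at z = 0 (among the integer gridlines).
(c) These observations pin down the coefficients.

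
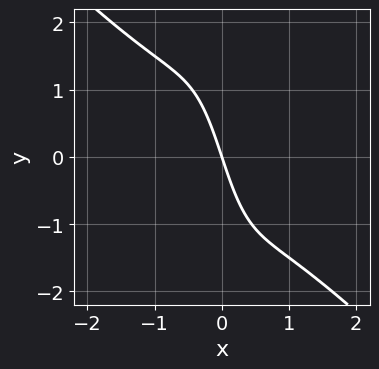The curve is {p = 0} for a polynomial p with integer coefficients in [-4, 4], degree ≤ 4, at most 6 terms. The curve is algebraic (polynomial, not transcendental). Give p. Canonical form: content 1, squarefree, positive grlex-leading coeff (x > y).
3*x^3 + 3*x^2*y + 3*x + y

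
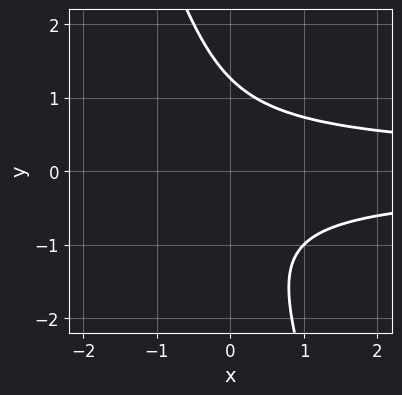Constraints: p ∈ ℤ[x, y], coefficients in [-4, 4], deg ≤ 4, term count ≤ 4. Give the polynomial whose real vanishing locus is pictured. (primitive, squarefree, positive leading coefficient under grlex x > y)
3*x*y^2 + y^3 - 2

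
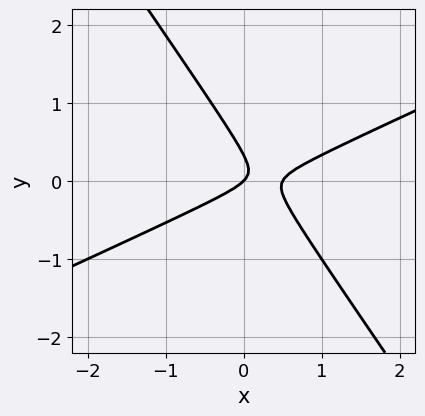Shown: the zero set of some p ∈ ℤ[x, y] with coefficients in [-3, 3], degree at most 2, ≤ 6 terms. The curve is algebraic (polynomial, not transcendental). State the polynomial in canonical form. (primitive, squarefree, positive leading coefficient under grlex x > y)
2*x^2 - 3*x*y - 3*y^2 - x + y

1. deg p = 2. The shape is more complex than any degree-1 curve.
2. Reading off the gridlines: one x-axis crossing is at x = 0; one y-axis crossing is at y = 0.
3. These observations pin down the coefficients.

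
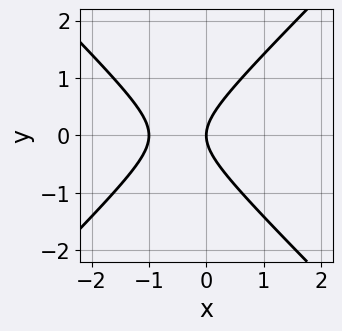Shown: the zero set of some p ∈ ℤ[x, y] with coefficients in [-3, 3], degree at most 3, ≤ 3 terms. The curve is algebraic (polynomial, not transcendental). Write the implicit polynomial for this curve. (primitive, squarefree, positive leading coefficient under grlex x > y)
x^2 - y^2 + x

First, degree: no degree-1 curve has this shape, so deg p = 2.
Next, symmetries: mirror symmetry y ↦ −y ⇒ only even powers of y.
Then, from the visible intercepts: it meets the y-axis at y = 0 (among the integer gridlines); among the integer gridlines, it crosses the x-axis at x ∈ {-1, 0}.
Finally, fitting integer coefficients to these (and the overall shape) gives p.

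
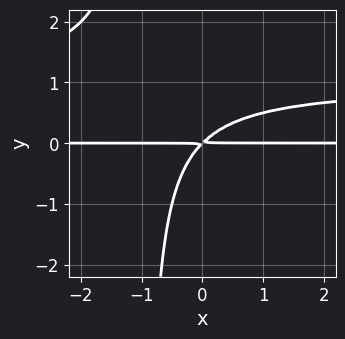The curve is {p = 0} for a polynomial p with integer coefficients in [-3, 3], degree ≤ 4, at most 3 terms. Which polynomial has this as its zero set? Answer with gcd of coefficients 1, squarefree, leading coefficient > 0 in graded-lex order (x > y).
x*y^2 - x*y + y^2

First, deg p = 3.
Next, observable constraints: every point of the x-axis in the box is on the curve.
Finally, together with the visible shape, these determine p as stated.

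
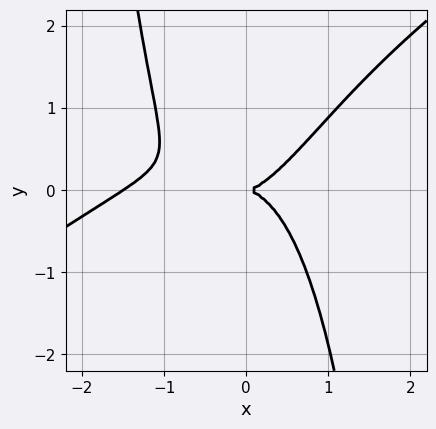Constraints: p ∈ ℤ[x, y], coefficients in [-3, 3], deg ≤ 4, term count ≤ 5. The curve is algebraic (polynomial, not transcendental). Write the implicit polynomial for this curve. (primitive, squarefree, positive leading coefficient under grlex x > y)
First, degree: the shape is more complex than any degree-3 curve, so deg p = 4.
Next, reading off the gridlines: it meets the x-axis at x = 0 (among the integer gridlines); it crosses the y-axis at the gridline y = 0.
Finally, the integer polynomial consistent with all of this is the stated p.

2*x^4 - 3*x^3*y + 3*x^3 - 3*y^2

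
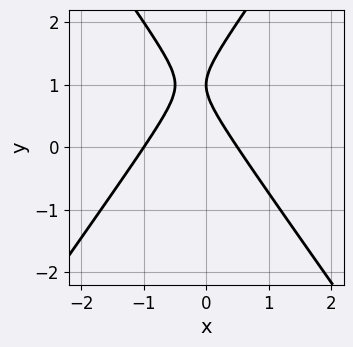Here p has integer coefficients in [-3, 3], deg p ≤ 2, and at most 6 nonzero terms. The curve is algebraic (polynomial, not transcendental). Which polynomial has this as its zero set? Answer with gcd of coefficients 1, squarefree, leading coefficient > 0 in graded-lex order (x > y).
1. deg p = 2. A generic line meets the curve in up to 2 points.
2. Checking where it meets the axes: one x-axis crossing is at x = -1; it meets the y-axis at y = 1 (among the integer gridlines).
3. These observations pin down the coefficients.

2*x^2 - y^2 + x + 2*y - 1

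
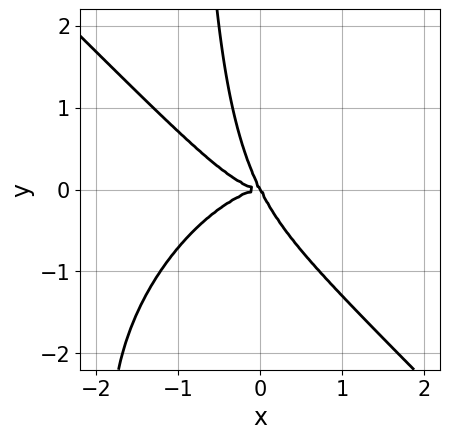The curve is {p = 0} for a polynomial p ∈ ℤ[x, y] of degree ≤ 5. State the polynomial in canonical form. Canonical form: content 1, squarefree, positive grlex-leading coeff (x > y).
x^4 + x*y^3 + 2*x*y^2 + y^3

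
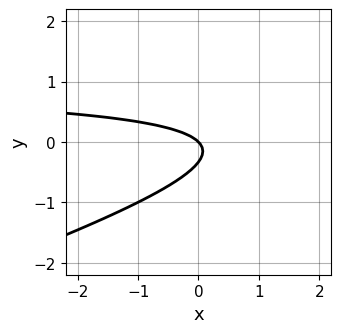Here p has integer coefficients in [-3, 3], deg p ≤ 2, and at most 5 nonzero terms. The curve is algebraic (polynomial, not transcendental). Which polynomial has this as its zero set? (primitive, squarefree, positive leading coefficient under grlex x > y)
x*y - 3*y^2 - x - y

(a) The degree is 2 — a generic line meets the curve in up to 2 points.
(b) From the visible intercepts: one x-axis crossing is at x = 0; it crosses the y-axis at the gridline y = 0.
(c) These observations pin down the coefficients.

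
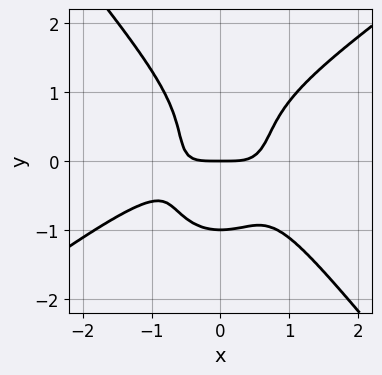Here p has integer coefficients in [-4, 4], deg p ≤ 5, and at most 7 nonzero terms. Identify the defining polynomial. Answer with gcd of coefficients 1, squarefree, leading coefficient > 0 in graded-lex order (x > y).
2*x^4 - 2*x^3*y - 2*y^4 + 3*x^2*y - 2*y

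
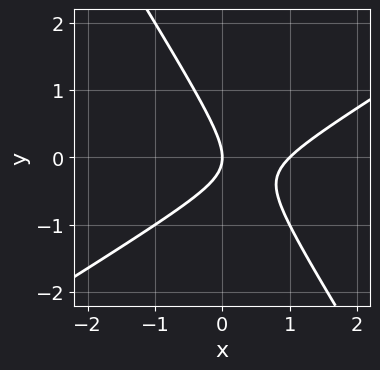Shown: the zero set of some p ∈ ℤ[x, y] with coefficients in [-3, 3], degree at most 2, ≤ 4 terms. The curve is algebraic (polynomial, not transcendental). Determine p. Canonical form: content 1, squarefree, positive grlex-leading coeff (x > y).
x^2 - x*y - y^2 - x

deg p = 2. The shape is more complex than any degree-1 curve.
Against the integer gridlines: among the integer gridlines, it crosses the x-axis at x ∈ {0, 1}; it crosses the y-axis at the gridline y = 0.
Fitting integer coefficients to these (and the overall shape) gives p.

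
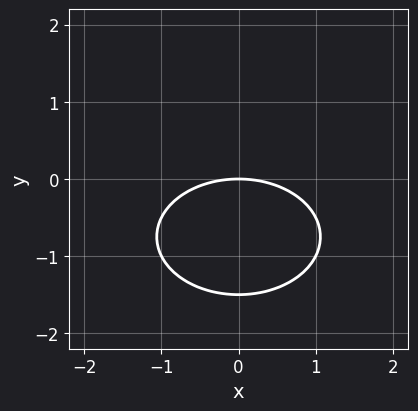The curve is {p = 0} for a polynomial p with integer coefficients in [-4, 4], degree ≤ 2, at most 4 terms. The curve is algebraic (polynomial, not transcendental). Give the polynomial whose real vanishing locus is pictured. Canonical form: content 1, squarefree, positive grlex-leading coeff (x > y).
x^2 + 2*y^2 + 3*y

deg p = 2. No degree-1 curve has this shape.
Symmetries: the x ↦ −x reflection is a symmetry, so x appears only in even powers.
Observable constraints: it meets the x-axis at x = 0 (among the integer gridlines); it crosses the y-axis at the gridline y = 0.
The integer polynomial consistent with all of this is the stated p.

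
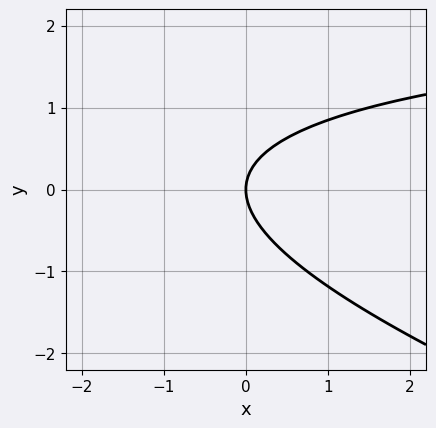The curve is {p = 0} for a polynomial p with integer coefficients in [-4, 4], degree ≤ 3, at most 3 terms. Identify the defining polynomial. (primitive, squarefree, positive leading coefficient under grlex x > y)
(a) Degree: the shape is more complex than any degree-1 curve, so deg p = 2.
(b) From the visible intercepts: it meets the y-axis at y = 0 (among the integer gridlines); one x-axis crossing is at x = 0.
(c) Fitting integer coefficients to these (and the overall shape) gives p.

x*y + 3*y^2 - 3*x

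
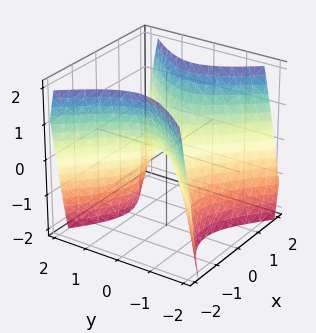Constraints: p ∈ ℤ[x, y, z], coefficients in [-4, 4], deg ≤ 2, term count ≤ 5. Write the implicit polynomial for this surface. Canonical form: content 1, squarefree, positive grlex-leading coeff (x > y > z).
3*x^2 - 3*y^2 - 2*z

1. Degree: a saddle surface; a quadric, so deg p = 2.
2. Symmetries: the y ↦ −y reflection is a symmetry, so y appears only in even powers; it's symmetric under x → −x, forcing even powers of x.
3. Observable constraints: it crosses the y-axis at the gridline y = 0; it crosses the x-axis at the gridline x = 0; it meets the z-axis at z = 0 (among the integer gridlines).
4. Fitting integer coefficients to these (and the overall shape) gives p.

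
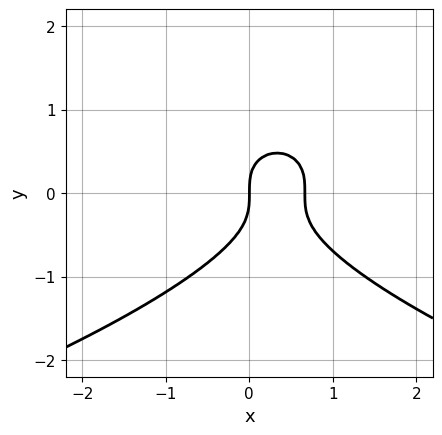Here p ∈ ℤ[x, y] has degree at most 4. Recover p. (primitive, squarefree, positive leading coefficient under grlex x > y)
3*y^3 + 3*x^2 - 2*x

Degree: a generic line meets the curve in up to 3 points, so deg p = 3.
Checking where it meets the axes: it crosses the x-axis at the gridline x = 0; it meets the y-axis at y = 0 (among the integer gridlines).
Matching integer coefficients to the picture gives p.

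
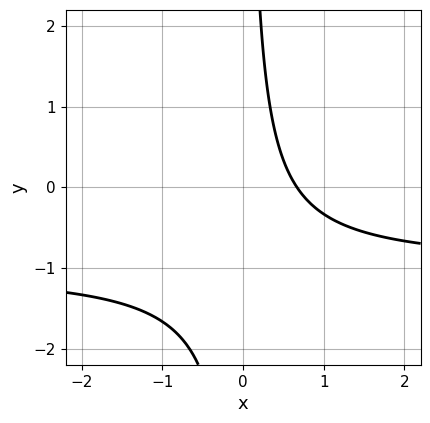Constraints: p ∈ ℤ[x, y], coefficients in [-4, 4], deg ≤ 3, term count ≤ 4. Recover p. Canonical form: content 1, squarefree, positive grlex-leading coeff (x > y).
Degree: a generic line meets the curve in up to 2 points, so deg p = 2.
Checking where it meets the axes: it misses every integer gridline on the y-axis.
Putting this together gives p.

3*x*y + 3*x - 2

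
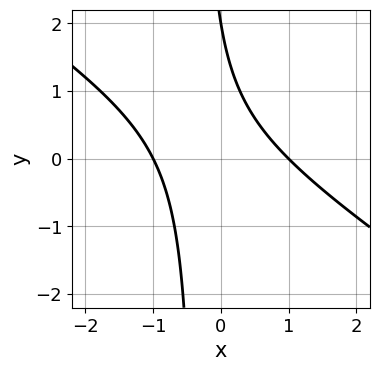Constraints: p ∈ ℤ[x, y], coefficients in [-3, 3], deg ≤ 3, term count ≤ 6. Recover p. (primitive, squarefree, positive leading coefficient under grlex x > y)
2*x^2 + 3*x*y + y - 2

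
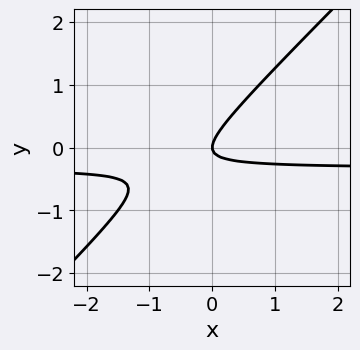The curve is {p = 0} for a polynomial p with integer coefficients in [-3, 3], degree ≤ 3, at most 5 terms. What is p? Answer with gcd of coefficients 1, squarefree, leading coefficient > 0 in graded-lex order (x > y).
First, degree: no degree-1 curve has this shape, so deg p = 2.
Then, from the visible intercepts: one y-axis crossing is at y = 0; one x-axis crossing is at x = 0.
Finally, together with the visible shape, these determine p as stated.

3*x*y - 3*y^2 + x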